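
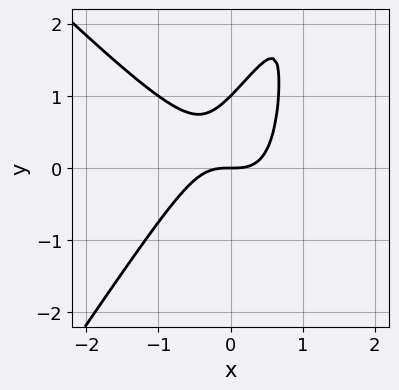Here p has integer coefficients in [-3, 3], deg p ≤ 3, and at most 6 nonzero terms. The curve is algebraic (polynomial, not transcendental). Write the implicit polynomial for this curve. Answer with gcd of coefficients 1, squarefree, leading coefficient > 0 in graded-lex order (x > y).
3*x^3 + x^2*y - 2*x*y^2 + 2*y^2 - 2*y

deg p = 3. No degree-2 curve has this shape.
Reading off the gridlines: among the integer gridlines, it crosses the y-axis at y ∈ {0, 1}; it crosses the x-axis at the gridline x = 0.
These observations pin down the coefficients.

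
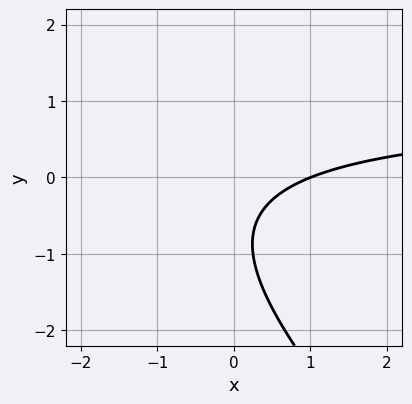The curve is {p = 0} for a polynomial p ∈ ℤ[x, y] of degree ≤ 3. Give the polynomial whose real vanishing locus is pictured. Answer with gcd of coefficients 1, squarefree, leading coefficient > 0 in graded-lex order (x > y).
(a) deg p = 2. No degree-1 curve has this shape.
(b) Against the integer gridlines: it meets the x-axis at x = 1 (among the integer gridlines); it misses every integer gridline on the y-axis.
(c) These observations pin down the coefficients.

2*x*y + 2*y^2 - 2*x + 3*y + 2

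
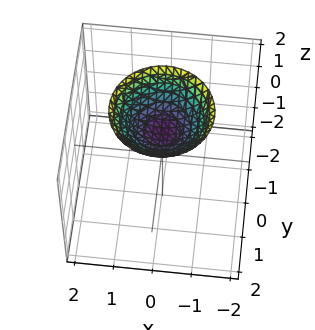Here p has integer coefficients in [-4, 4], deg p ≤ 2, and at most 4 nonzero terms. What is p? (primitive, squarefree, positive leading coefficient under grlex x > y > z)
2*x^2 + 2*y^2 - 3*z + 3

(a) deg p = 2. A generic line meets the surface in up to 2 points.
(b) Symmetries: the surface is invariant under rotation about z: p = q(x² + y², z).
(c) Observable constraints: it misses every integer gridline on the y-axis; it meets the z-axis at z = 1 (among the integer gridlines); no x-intercept at any integer in the box; a circular section at z = 2 has radius between 1 and 2.
(d) Solving for integer coefficients yields p as stated.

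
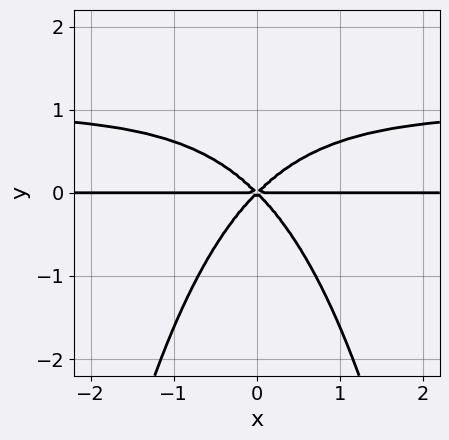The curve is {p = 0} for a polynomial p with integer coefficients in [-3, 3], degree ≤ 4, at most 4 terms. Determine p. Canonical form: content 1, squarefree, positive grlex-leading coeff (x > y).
(a) deg p = 4. No degree-3 curve has this shape.
(b) Symmetries: it's symmetric under x → −x, forcing even powers of x.
(c) Reading off the gridlines: one y-axis crossing is at y = 0; the visible x-axis segment lies entirely on the curve.
(d) Assembling these constraints gives the stated polynomial.

x^2*y^2 - x^2*y + y^3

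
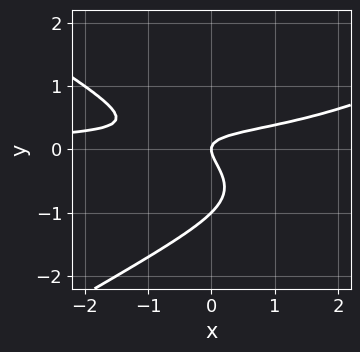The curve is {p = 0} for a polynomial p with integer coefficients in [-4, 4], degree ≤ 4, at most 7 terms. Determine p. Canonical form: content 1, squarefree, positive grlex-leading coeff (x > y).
x^2*y - 3*y^3 - 2*x*y - 3*y^2 + x

1. Degree: a generic line meets the curve in up to 3 points, so deg p = 3.
2. Against the integer gridlines: it meets the x-axis at x = 0 (among the integer gridlines); among the integer gridlines, it crosses the y-axis at y ∈ {-1, 0}.
3. Fitting integer coefficients to these (and the overall shape) gives p.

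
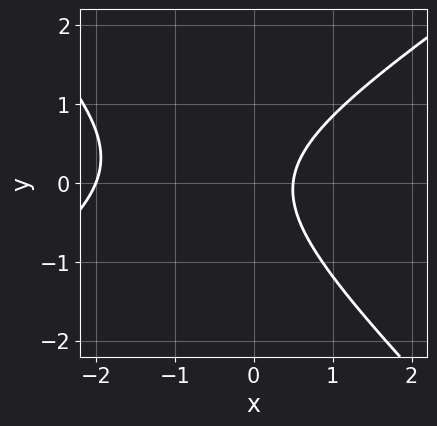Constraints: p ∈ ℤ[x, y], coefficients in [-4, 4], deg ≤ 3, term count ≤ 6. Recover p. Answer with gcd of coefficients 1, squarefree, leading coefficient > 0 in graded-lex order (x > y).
2*x^2 - x*y - 3*y^2 + 3*x - 2

First, degree: the shape is more complex than any degree-1 curve, so deg p = 2.
Then, observable constraints: it meets the x-axis at x = -2 (among the integer gridlines); the curve avoids every integer y-axis point in the box.
Finally, these observations pin down the coefficients.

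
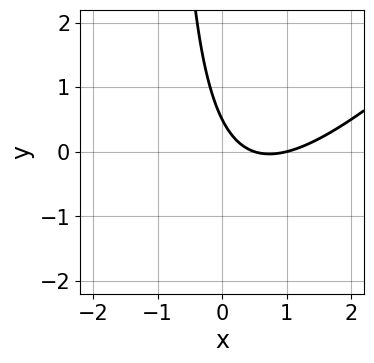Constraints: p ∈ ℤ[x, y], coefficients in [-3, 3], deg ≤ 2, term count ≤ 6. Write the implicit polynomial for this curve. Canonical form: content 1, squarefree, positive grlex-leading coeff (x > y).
2*x^2 - 2*x*y - 3*x - 2*y + 1

First, deg p = 2.
Next, reading off the gridlines: one x-axis crossing is at x = 1.
Finally, the integer polynomial consistent with all of this is the stated p.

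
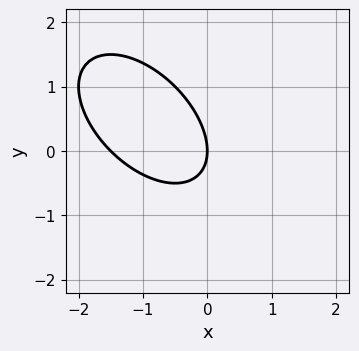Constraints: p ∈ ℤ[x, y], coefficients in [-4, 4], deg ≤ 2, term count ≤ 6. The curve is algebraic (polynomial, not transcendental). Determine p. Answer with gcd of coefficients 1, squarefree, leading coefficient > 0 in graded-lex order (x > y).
deg p = 2. A generic line meets the curve in up to 2 points.
Observable constraints: one y-axis crossing is at y = 0; one x-axis crossing is at x = 0.
Fitting integer coefficients to these (and the overall shape) gives p.

2*x^2 + 2*x*y + 2*y^2 + 3*x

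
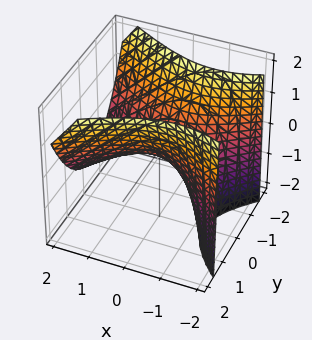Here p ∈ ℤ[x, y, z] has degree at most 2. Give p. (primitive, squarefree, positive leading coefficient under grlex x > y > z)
First, degree: a generic line meets the surface in up to 2 points, so deg p = 2.
Then, observable constraints: it meets the z-axis at z = 0 (among the integer gridlines); it crosses the x-axis at the gridline x = 0; one y-axis crossing is at y = 0.
Finally, matching integer coefficients to the picture gives p.

x^2 + x*z - 2*y^2 + 2*z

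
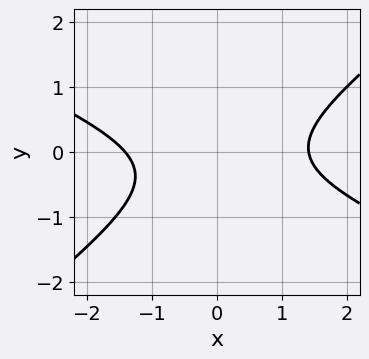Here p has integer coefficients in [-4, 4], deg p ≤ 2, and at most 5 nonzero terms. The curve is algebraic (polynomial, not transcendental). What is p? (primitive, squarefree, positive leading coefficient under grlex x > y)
x^2 + x*y - 3*y^2 - y - 2

(a) The degree is 2 — the shape is more complex than any degree-1 curve.
(b) Against the integer gridlines: the curve avoids every integer y-axis point in the box.
(c) The integer polynomial consistent with all of this is the stated p.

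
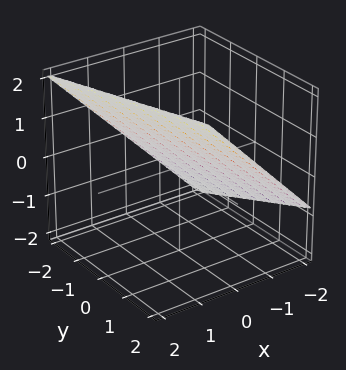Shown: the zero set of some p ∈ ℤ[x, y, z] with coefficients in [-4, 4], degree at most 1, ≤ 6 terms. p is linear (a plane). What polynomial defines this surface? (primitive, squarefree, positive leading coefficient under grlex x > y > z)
3*x + y - 3*z + 2

First, the degree is 1 — every cross-section is a straight line — this is a plane.
Then, observable constraints: it crosses the y-axis at the gridline y = -2.
Finally, matching integer coefficients to the picture gives p.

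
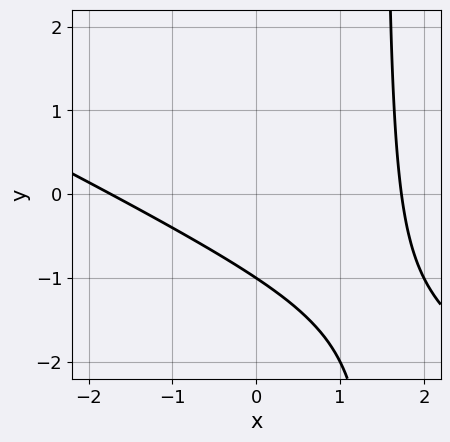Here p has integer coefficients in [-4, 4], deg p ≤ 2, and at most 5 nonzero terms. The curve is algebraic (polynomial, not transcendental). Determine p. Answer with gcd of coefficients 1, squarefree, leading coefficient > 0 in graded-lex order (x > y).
x^2 + 2*x*y - 3*y - 3

1. Degree: a generic line meets the curve in up to 2 points, so deg p = 2.
2. Checking where it meets the axes: it crosses the y-axis at the gridline y = -1.
3. Putting this together gives p.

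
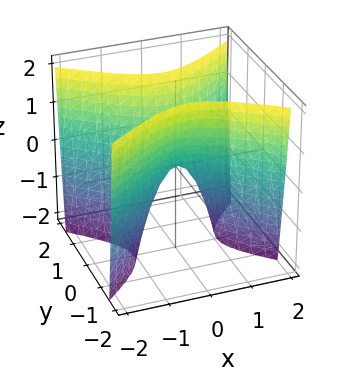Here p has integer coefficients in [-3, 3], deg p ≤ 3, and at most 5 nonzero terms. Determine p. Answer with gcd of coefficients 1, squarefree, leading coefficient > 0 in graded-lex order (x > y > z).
2*x^2 - 3*y^2 + z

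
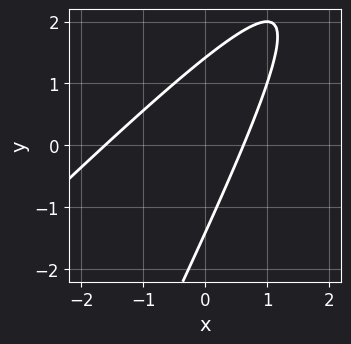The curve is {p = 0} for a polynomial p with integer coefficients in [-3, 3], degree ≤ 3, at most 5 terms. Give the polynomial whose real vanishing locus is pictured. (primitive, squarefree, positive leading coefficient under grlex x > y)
2*x^2 - 3*x*y + y^2 + 2*x - 2

1. Degree: no degree-1 curve has this shape, so deg p = 2.
2. Putting this together gives p.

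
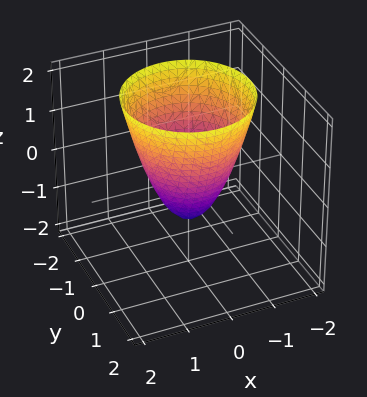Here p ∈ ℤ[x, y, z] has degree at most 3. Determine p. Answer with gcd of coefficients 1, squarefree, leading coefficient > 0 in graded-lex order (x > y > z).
3*x^2 + 3*y^2 - 2*z - 2

(a) deg p = 2. The shape is more complex than any degree-1 surface.
(b) Symmetries: rotational symmetry about the z-axis ⇒ p depends on x, y only through x² + y².
(c) From the visible intercepts: a circular section at z = 2 has radius between 1 and 2; one z-axis crossing is at z = -1.
(d) Together with the visible shape, these determine p as stated.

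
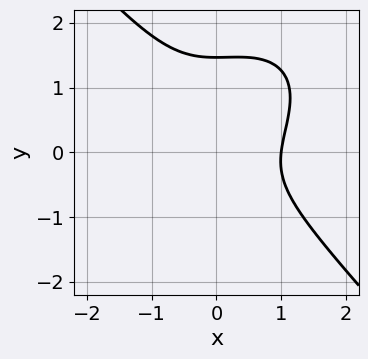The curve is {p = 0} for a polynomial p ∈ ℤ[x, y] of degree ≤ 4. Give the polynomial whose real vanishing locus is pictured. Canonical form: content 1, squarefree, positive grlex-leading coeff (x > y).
3*x^3 - x^2*y + 3*y^3 - 3*y^2 - 3

1. Degree: the shape is more complex than any degree-2 curve, so deg p = 3.
2. From the visible intercepts: it meets the x-axis at x = 1 (among the integer gridlines).
3. Assembling these constraints gives the stated polynomial.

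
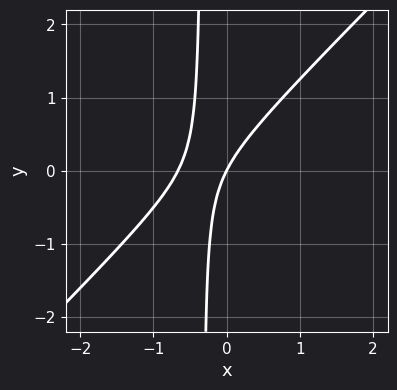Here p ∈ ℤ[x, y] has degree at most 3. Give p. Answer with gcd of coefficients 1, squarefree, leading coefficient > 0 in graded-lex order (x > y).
3*x^2 - 3*x*y + 2*x - y

deg p = 2. A generic line meets the curve in up to 2 points.
Observable constraints: it meets the x-axis at x = 0 (among the integer gridlines); it meets the y-axis at y = 0 (among the integer gridlines).
Solving for integer coefficients yields p as stated.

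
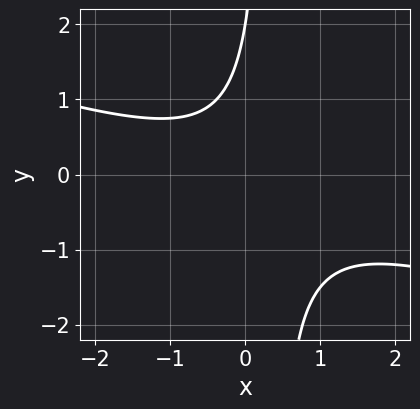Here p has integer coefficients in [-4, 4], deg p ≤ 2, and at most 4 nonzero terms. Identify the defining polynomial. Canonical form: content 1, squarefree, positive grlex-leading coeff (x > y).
1. Degree: a generic line meets the curve in up to 2 points, so deg p = 2.
2. Checking where it meets the axes: it crosses the y-axis at the gridline y = 2; the curve avoids every integer x-axis point in the box.
3. These observations pin down the coefficients.

x^2 + 3*x*y - y + 2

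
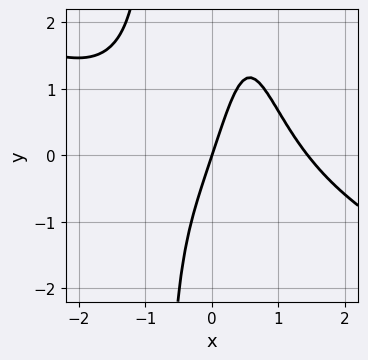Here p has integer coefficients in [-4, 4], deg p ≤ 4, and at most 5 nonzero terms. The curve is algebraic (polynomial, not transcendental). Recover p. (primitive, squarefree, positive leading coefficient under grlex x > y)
x^4 + 2*x^3*y - 3*x + y

1. The degree is 4 — a generic line meets the curve in up to 4 points.
2. From the visible intercepts: it crosses the y-axis at the gridline y = 0; one x-axis crossing is at x = 0.
3. Fitting integer coefficients to these (and the overall shape) gives p.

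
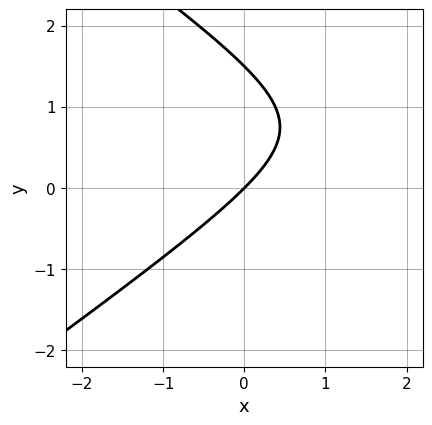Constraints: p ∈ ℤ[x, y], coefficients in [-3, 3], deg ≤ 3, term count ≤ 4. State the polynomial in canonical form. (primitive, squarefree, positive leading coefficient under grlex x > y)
x^2 - 2*y^2 - 3*x + 3*y

1. Degree: no degree-1 curve has this shape, so deg p = 2.
2. From the visible intercepts: it crosses the y-axis at the gridline y = 0; one x-axis crossing is at x = 0.
3. Fitting integer coefficients to these (and the overall shape) gives p.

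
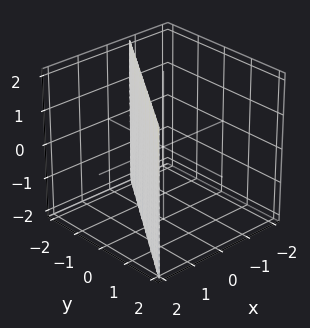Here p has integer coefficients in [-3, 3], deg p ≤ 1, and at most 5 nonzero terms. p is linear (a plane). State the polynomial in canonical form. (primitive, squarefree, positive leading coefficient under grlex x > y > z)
3*x - 2*y - 2

1. deg p = 1.
2. Against the integer gridlines: it misses every integer gridline on the z-axis; it meets the y-axis at y = -1 (among the integer gridlines).
3. Matching integer coefficients to the picture gives p.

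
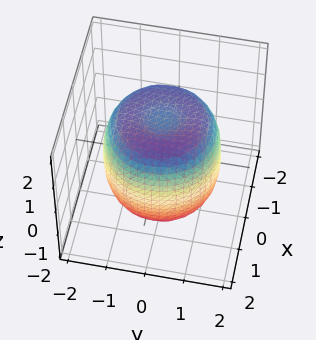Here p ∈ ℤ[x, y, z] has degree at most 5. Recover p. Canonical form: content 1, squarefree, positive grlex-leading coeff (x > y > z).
2*x^4 + 4*x^2*y^2 + 2*y^4 - 3*x^2 - 3*y^2 + 2*z^2 - 3

The degree is 4 — the shape is more complex than any degree-3 surface.
Symmetry: the z-axis is an axis of rotation, so x and y enter only as x² + y².
Observable constraints: a circular section at z = 1 has radius between 1 and 2.
The integer polynomial consistent with all of this is the stated p.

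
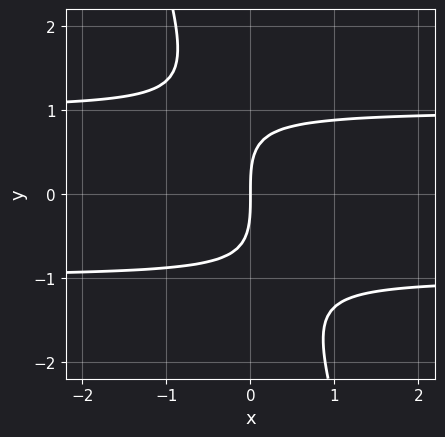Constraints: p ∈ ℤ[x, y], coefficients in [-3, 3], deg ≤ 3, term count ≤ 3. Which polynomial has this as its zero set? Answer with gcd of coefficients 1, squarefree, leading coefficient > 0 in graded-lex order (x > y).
3*x*y^2 + y^3 - 3*x

(a) The degree is 3 — no degree-2 curve has this shape.
(b) From the axis intercepts and sections: one x-axis crossing is at x = 0; it meets the y-axis at y = 0 (among the integer gridlines).
(c) Assembling these constraints gives the stated polynomial.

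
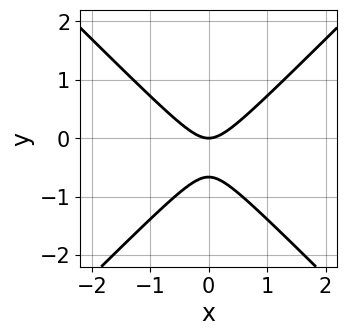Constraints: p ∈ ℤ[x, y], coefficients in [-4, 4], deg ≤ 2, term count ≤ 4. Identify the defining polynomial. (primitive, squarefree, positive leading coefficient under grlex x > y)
3*x^2 - 3*y^2 - 2*y

First, degree: a generic line meets the curve in up to 2 points, so deg p = 2.
Then, symmetries: it's symmetric under x → −x, forcing even powers of x.
Next, from the visible intercepts: it meets the x-axis at x = 0 (among the integer gridlines); one y-axis crossing is at y = 0.
Finally, assembling these constraints gives the stated polynomial.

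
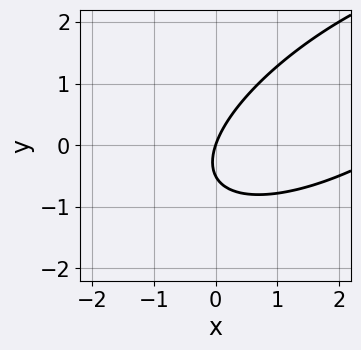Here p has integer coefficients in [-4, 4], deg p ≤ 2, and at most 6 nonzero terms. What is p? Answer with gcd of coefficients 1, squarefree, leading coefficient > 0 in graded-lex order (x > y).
x^2 - 2*x*y + 2*y^2 - 3*x + y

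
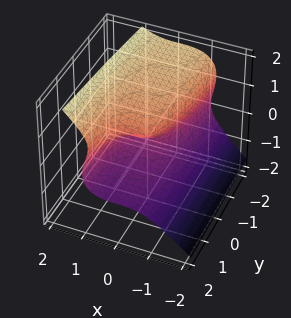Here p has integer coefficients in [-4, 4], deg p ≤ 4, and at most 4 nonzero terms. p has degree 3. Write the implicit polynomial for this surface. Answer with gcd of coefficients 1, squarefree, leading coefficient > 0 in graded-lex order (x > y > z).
2*x^3 - 2*z^3 + 3*z^2 - y

First, degree: no degree-2 surface has this shape, so deg p = 3.
Next, from the axis intercepts and sections: it meets the x-axis at x = 0 (among the integer gridlines); it crosses the z-axis at the gridline z = 0; one y-axis crossing is at y = 0.
Finally, assembling these constraints gives the stated polynomial.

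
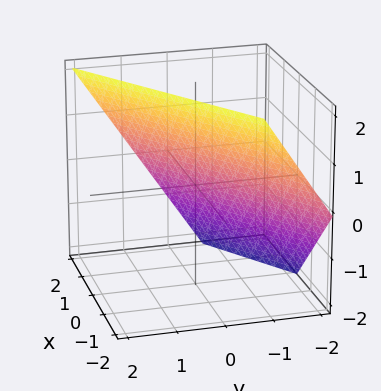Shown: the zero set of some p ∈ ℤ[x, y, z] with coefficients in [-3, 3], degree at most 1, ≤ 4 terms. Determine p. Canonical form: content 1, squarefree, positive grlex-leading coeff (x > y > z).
2*x - 3*y + 2*z - 2

First, degree: the surface is flat (a plane), so deg p = 1.
Next, from the axis intercepts and sections: it meets the x-axis at x = 1 (among the integer gridlines); it meets the z-axis at z = 1 (among the integer gridlines).
Finally, fitting integer coefficients to these (and the overall shape) gives p.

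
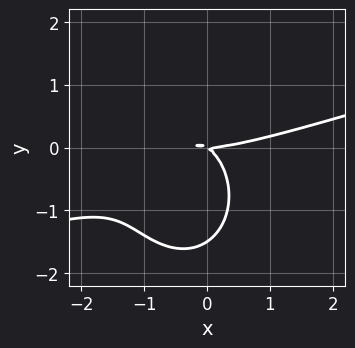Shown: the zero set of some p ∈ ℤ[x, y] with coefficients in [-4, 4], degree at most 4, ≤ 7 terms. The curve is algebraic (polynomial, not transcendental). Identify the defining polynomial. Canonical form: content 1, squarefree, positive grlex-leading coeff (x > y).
x^3 - 3*x^2*y - 2*y^3 - 2*x*y - 3*y^2

First, the degree is 3 — a generic line meets the curve in up to 3 points.
Next, reading off the gridlines: it crosses the y-axis at the gridline y = 0; it meets the x-axis at x = 0 (among the integer gridlines).
Finally, matching integer coefficients to the picture gives p.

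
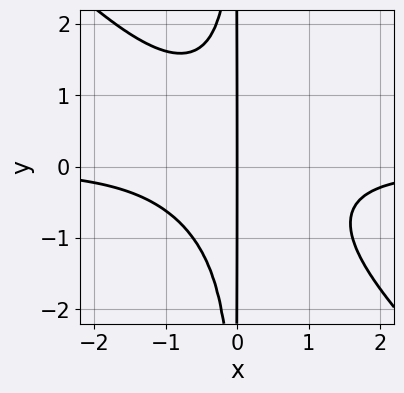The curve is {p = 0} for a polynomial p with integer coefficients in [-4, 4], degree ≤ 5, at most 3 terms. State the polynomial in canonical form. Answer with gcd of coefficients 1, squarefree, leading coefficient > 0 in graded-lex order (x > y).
1. Degree: a generic line meets the curve in up to 4 points, so deg p = 4.
2. From the axis intercepts and sections: the visible y-axis segment lies entirely on the curve; it crosses the x-axis at the gridline x = 0.
3. Putting this together gives p.

x^3*y + x^2*y^2 + x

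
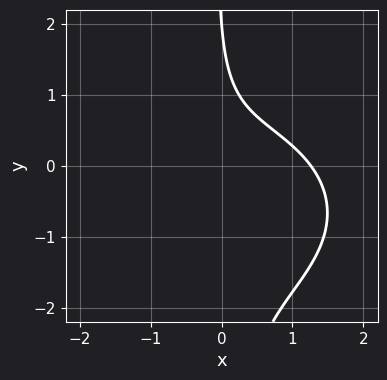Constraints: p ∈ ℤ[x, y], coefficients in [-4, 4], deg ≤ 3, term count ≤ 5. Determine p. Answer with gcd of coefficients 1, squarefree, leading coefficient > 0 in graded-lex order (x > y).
x^3 + 2*x*y^2 + 2*x*y + y - 2

1. Degree: the shape is more complex than any degree-2 curve, so deg p = 3.
2. Reading off the gridlines: one y-axis crossing is at y = 2.
3. These observations pin down the coefficients.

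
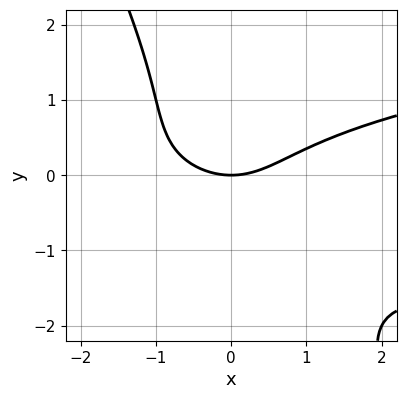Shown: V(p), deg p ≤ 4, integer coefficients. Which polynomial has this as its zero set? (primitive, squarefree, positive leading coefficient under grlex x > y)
2*x*y^2 + y^3 - x^2 + 2*y

1. The degree is 3 — a generic line meets the curve in up to 3 points.
2. Against the integer gridlines: it meets the x-axis at x = 0 (among the integer gridlines); it meets the y-axis at y = 0 (among the integer gridlines).
3. Solving for integer coefficients yields p as stated.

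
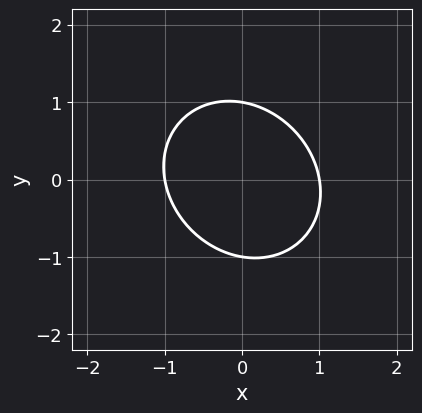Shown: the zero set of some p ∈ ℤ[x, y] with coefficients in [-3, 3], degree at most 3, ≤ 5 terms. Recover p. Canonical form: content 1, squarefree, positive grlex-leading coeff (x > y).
Degree: the shape is more complex than any degree-1 curve, so deg p = 2.
Checking where it meets the axes: among the integer gridlines, it crosses the x-axis at x ∈ {-1, 1}; among the integer gridlines, it crosses the y-axis at y ∈ {-1, 1}.
Matching integer coefficients to the picture gives p.

3*x^2 + x*y + 3*y^2 - 3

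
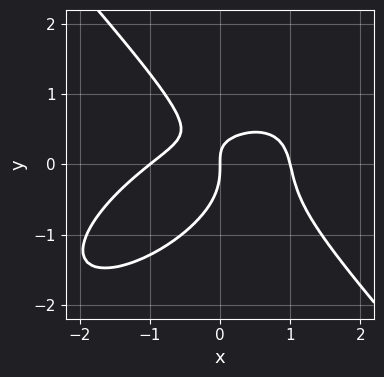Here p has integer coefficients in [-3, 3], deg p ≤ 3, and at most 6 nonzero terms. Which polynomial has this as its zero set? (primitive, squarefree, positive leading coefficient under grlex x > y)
First, the degree is 3 — no degree-2 curve has this shape.
Then, from the axis intercepts and sections: one y-axis crossing is at y = 0; among the integer gridlines, it crosses the x-axis at x ∈ {-1, 0, 1}.
Finally, fitting integer coefficients to these (and the overall shape) gives p.

2*x^3 - 2*x^2*y + 3*y^3 + 3*x*y - 2*x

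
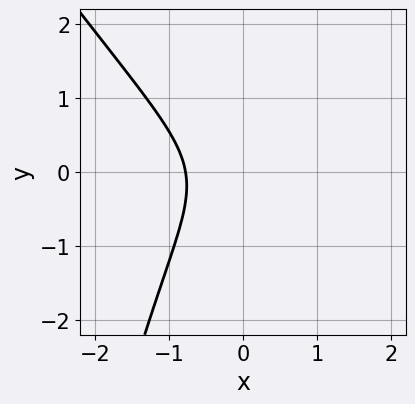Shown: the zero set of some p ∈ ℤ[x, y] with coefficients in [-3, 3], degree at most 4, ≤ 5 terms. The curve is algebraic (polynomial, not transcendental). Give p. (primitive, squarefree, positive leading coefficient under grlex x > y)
3*x^3 + 2*x^2*y - x^2 + 3*y^2 + 2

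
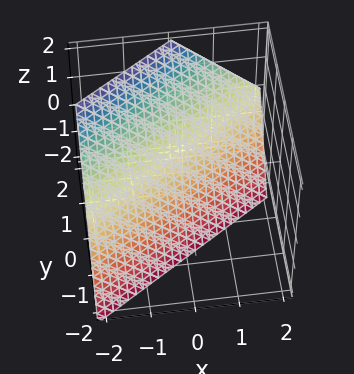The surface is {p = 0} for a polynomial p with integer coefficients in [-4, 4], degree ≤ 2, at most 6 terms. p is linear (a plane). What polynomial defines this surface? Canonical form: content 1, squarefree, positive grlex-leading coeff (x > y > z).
First, deg p = 1.
Then, from the visible intercepts: it crosses the x-axis at the gridline x = -1; it crosses the z-axis at the gridline z = -1.
Finally, putting this together gives p.

2*x - 3*y + 2*z + 2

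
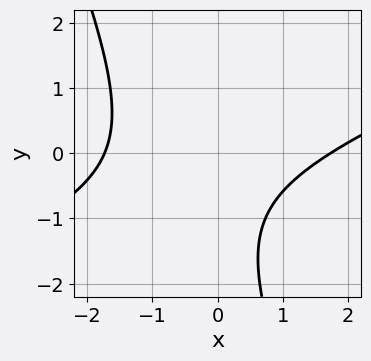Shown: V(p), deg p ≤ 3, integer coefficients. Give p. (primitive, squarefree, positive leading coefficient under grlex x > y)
x^2 - 2*x*y - y^2 - 2*y - 3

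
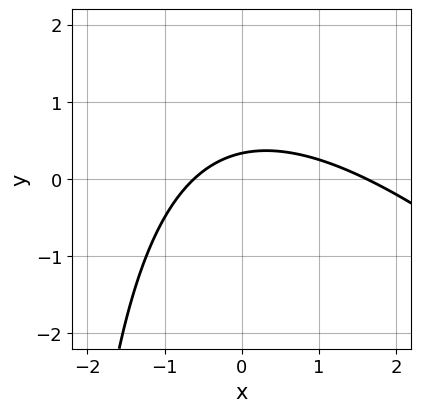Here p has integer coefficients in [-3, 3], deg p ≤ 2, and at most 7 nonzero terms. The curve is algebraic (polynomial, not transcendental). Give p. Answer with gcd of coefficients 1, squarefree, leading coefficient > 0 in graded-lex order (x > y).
First, degree: a generic line meets the curve in up to 2 points, so deg p = 2.
Finally, the integer polynomial consistent with all of this is the stated p.

x^2 + x*y - x + 3*y - 1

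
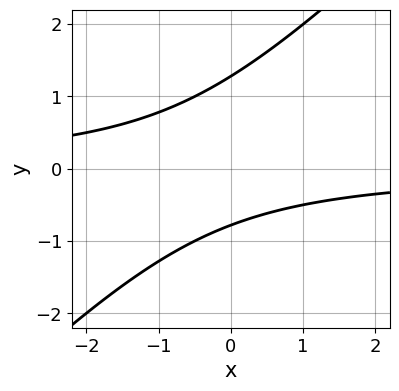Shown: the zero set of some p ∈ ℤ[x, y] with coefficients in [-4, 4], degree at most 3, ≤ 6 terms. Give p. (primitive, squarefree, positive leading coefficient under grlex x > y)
1. deg p = 2.
2. Observable constraints: the curve avoids every integer x-axis point in the box.
3. Matching integer coefficients to the picture gives p.

2*x*y - 2*y^2 + y + 2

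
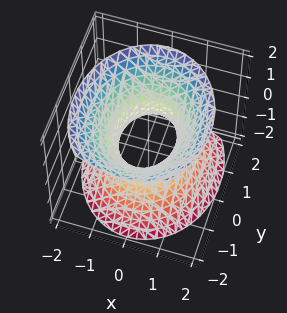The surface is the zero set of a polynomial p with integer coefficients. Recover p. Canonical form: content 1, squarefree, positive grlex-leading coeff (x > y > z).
First, degree: the shape is more complex than any degree-1 surface, so deg p = 2.
Then, against the integer gridlines: it misses every integer gridline on the z-axis; among the integer gridlines, it crosses the y-axis at y ∈ {-1, 1}.
Finally, assembling these constraints gives the stated polynomial.

3*x^2 + 2*y^2 + y*z - 2*z^2 - 2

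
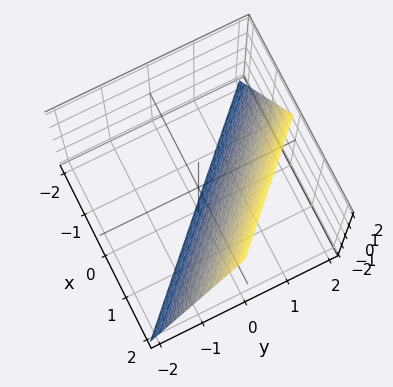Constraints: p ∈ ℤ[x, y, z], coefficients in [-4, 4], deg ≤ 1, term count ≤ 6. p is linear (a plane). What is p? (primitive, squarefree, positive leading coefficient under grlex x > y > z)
2*x + 2*y - z - 2

(a) The degree is 1 — every cross-section is a straight line — this is a plane.
(b) Against the integer gridlines: it crosses the y-axis at the gridline y = 1; one z-axis crossing is at z = -2.
(c) Putting this together gives p. Check: (1, 0, 0) on the x-axis lies on the surface, and p(1, 0, 0) = 0. ✓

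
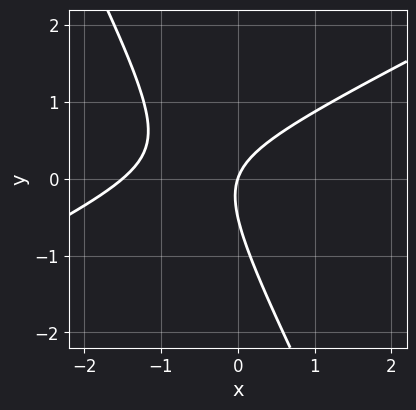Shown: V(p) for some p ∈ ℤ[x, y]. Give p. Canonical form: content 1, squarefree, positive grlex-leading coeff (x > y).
deg p = 2. The shape is more complex than any degree-1 curve.
Observable constraints: it crosses the y-axis at the gridline y = 0; it meets the x-axis at x = 0 (among the integer gridlines).
The integer polynomial consistent with all of this is the stated p.

2*x^2 - 3*x*y - 2*y^2 + 3*x - y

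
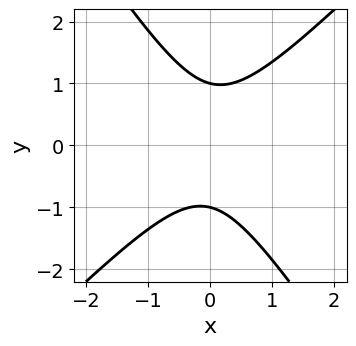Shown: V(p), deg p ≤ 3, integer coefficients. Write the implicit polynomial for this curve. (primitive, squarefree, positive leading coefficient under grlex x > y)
3*x^2 - x*y - 2*y^2 + 2

1. deg p = 2. No degree-1 curve has this shape.
2. Checking where it meets the axes: no x-intercept at any integer in the box; among the integer gridlines, it crosses the y-axis at y ∈ {-1, 1}.
3. Together with the visible shape, these determine p as stated.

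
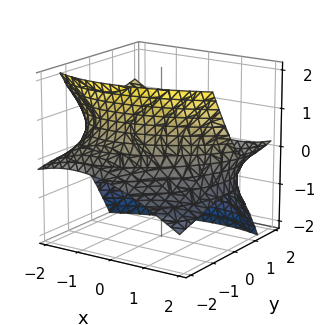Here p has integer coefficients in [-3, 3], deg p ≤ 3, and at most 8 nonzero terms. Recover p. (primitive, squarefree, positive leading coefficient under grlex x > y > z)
x^2 - x*y + y^2 - 3*y*z - 2*z^2 - 3

(a) The degree is 2 — the shape is more complex than any degree-1 surface.
(b) Checking where it meets the axes: the surface avoids every integer z-axis point in the box.
(c) Together with the visible shape, these determine p as stated.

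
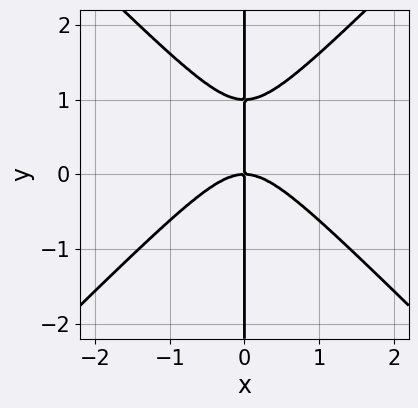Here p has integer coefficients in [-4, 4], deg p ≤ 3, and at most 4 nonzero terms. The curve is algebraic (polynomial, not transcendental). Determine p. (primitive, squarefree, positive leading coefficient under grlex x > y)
1. Degree: a generic line meets the curve in up to 3 points, so deg p = 3.
2. From the visible intercepts: every point of the y-axis in the box is on the curve; it meets the x-axis at x = 0 (among the integer gridlines).
3. The integer polynomial consistent with all of this is the stated p.

x^3 - x*y^2 + x*y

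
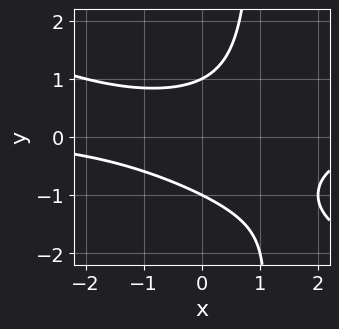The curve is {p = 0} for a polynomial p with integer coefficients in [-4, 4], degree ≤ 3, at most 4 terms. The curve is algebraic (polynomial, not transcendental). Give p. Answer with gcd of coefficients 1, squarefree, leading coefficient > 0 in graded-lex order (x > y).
(a) deg p = 3. No degree-2 curve has this shape.
(b) From the visible intercepts: the y-axis gridline crossings are at y ∈ {-1, 1}; the curve avoids every integer x-axis point in the box.
(c) The integer polynomial consistent with all of this is the stated p.

x^2*y + 2*x*y^2 - 2*y^2 + 2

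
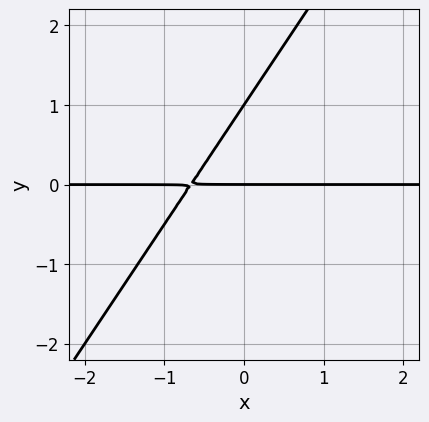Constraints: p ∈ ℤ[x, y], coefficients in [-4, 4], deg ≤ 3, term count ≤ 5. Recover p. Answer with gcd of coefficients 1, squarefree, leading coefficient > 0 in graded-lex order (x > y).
(a) Degree: no degree-1 curve has this shape, so deg p = 2.
(b) Against the integer gridlines: the visible x-axis segment lies entirely on the curve; the y-axis gridline crossings are at y ∈ {0, 1}.
(c) Putting this together gives p.

3*x*y - 2*y^2 + 2*y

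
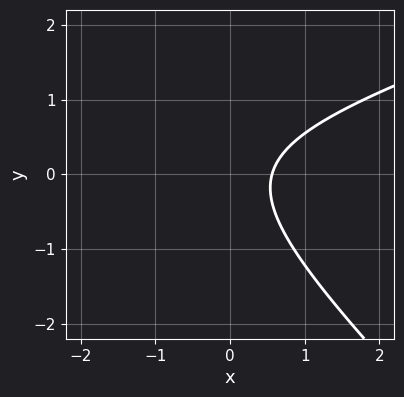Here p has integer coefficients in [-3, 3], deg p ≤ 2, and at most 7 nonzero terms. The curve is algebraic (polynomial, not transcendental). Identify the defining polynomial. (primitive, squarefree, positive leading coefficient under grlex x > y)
The degree is 2 — a generic line meets the curve in up to 2 points.
Against the integer gridlines: no y-intercept at any integer in the box.
Solving for integer coefficients yields p as stated.

x^2 - 2*x*y - 3*y^2 + 3*x - 2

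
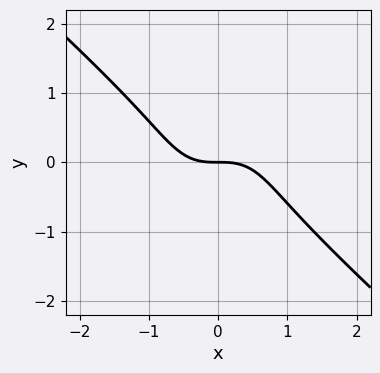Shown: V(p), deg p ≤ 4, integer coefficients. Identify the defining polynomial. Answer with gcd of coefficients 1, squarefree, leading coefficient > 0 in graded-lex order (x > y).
1. The degree is 3 — a generic line meets the curve in up to 3 points.
2. From the axis intercepts and sections: one x-axis crossing is at x = 0; one y-axis crossing is at y = 0.
3. Fitting integer coefficients to these (and the overall shape) gives p.

3*x^3 + x^2*y + 3*y^3 + 3*y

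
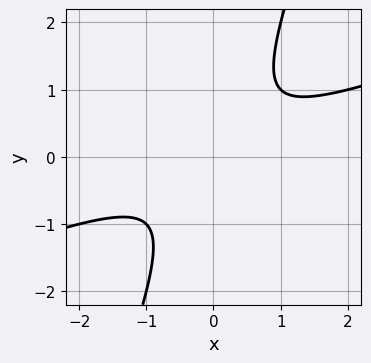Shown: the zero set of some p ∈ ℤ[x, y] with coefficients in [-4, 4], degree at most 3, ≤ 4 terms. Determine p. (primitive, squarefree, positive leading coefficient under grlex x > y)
deg p = 2. The shape is more complex than any degree-1 curve.
From the visible intercepts: it misses every integer gridline on the y-axis; the curve avoids every integer x-axis point in the box.
Matching integer coefficients to the picture gives p.

x^2 - 3*x*y + y^2 + 1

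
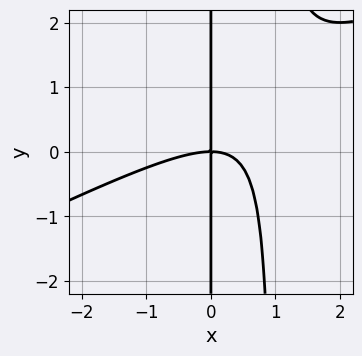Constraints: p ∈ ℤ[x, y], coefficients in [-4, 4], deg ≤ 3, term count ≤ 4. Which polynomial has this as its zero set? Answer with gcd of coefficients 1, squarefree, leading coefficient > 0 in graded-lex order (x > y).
First, deg p = 3.
Then, from the axis intercepts and sections: one x-axis crossing is at x = 0; the visible y-axis segment lies entirely on the curve.
Finally, these observations pin down the coefficients.

x^3 - 2*x^2*y + 2*x*y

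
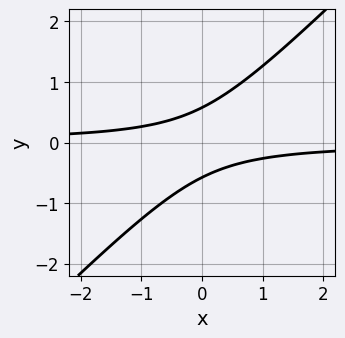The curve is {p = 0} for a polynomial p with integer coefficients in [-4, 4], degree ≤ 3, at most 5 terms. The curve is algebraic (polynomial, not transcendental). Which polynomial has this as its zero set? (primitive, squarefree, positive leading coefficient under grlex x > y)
The degree is 2 — no degree-1 curve has this shape.
From the axis intercepts and sections: the curve avoids every integer x-axis point in the box.
These observations pin down the coefficients.

3*x*y - 3*y^2 + 1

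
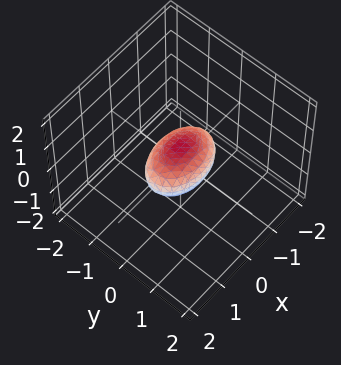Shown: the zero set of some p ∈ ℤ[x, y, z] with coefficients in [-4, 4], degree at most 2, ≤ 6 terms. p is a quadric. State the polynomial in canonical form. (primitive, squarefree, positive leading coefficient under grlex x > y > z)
x^2 + 2*y^2 + 2*z^2 - 1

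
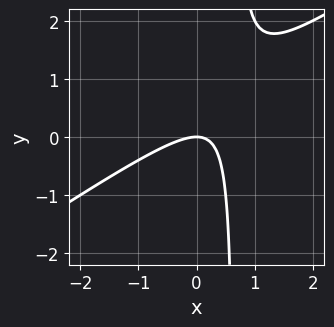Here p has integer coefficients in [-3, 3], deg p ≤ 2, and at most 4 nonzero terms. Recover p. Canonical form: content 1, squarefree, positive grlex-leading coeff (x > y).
2*x^2 - 3*x*y + 2*y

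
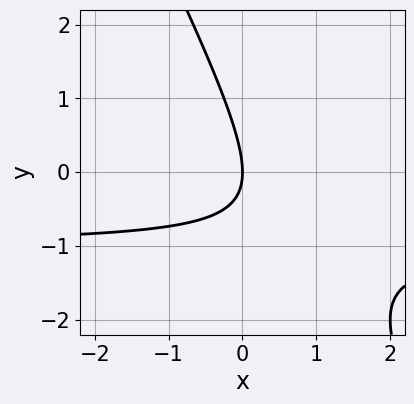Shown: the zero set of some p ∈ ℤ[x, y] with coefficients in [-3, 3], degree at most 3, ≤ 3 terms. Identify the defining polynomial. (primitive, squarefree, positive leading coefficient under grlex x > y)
deg p = 2. No degree-1 curve has this shape.
From the visible intercepts: it meets the y-axis at y = 0 (among the integer gridlines); one x-axis crossing is at x = 0.
Assembling these constraints gives the stated polynomial.

2*x*y + y^2 + 2*x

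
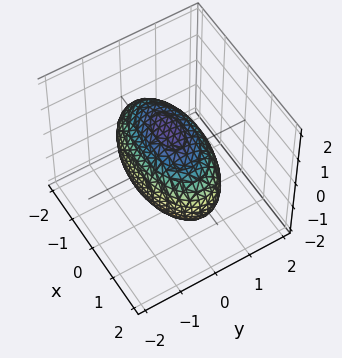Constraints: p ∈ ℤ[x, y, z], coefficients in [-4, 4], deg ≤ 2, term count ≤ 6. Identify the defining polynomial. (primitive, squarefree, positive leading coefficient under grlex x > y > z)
(a) Degree: bounded and convex; a quadric, so deg p = 2.
(b) Symmetries: the z ↦ −z reflection is a symmetry, so z appears only in even powers; the y ↦ −y reflection is a symmetry, so y appears only in even powers; mirror symmetry x ↦ −x ⇒ only even powers of x.
(c) Reading off the gridlines: among the integer gridlines, it crosses the y-axis at y ∈ {-1, 1}.
(d) Matching integer coefficients to the picture gives p.

x^2 + 3*y^2 + 2*z^2 - 3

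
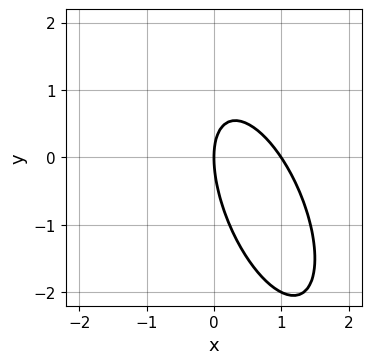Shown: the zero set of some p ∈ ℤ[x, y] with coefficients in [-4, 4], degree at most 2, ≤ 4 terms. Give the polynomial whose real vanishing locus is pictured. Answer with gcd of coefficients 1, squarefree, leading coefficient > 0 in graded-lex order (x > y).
3*x^2 + 2*x*y + y^2 - 3*x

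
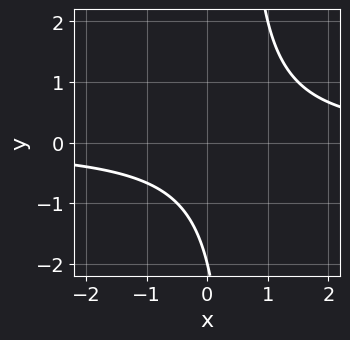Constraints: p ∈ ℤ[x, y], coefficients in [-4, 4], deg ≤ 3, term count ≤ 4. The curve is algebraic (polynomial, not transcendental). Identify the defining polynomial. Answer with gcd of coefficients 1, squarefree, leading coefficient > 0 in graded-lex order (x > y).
2*x*y - y - 2

(a) Degree: no degree-1 curve has this shape, so deg p = 2.
(b) Reading off the gridlines: it meets the y-axis at y = -2 (among the integer gridlines); no x-intercept at any integer in the box.
(c) Fitting integer coefficients to these (and the overall shape) gives p.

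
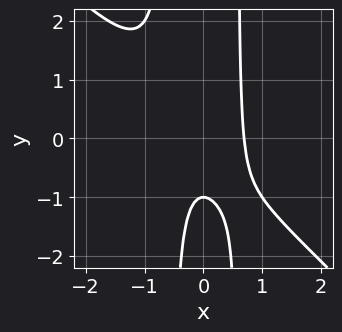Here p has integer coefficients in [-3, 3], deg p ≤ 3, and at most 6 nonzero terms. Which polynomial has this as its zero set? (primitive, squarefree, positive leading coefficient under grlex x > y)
(a) The degree is 3 — the shape is more complex than any degree-2 curve.
(b) From the visible intercepts: it crosses the y-axis at the gridline y = -1.
(c) These observations pin down the coefficients.

3*x^3 + 3*x^2*y - y - 1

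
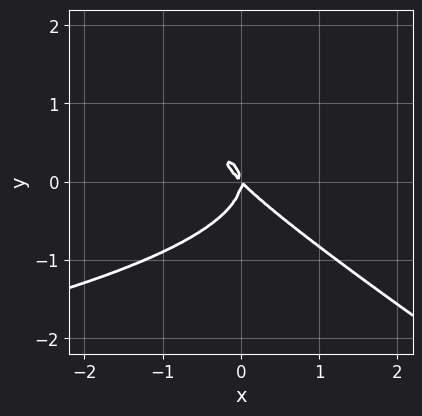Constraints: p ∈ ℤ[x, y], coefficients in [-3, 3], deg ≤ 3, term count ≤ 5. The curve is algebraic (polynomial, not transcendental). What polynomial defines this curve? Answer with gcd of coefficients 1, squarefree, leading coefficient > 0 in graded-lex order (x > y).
2*x*y^2 + 3*y^3 + 2*x^2 + 2*x*y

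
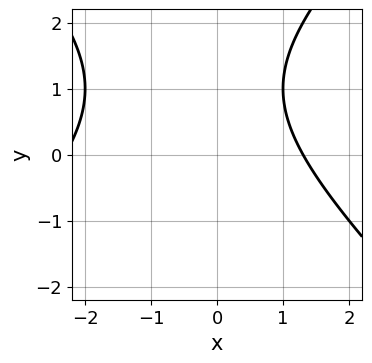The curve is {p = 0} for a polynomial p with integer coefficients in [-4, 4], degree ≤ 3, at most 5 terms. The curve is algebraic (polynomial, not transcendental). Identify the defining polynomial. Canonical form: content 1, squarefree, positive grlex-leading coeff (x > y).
Degree: the shape is more complex than any degree-1 curve, so deg p = 2.
Reading off the gridlines: the curve avoids every integer y-axis point in the box.
The integer polynomial consistent with all of this is the stated p.

x^2 - y^2 + x + 2*y - 3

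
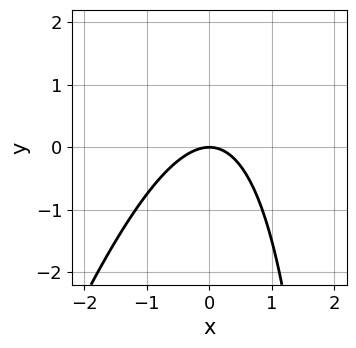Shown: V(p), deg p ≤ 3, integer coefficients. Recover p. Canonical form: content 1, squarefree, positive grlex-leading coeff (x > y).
3*x^2 - x*y + 3*y

1. Degree: a generic line meets the curve in up to 2 points, so deg p = 2.
2. Checking where it meets the axes: one y-axis crossing is at y = 0; it meets the x-axis at x = 0 (among the integer gridlines).
3. Putting this together gives p.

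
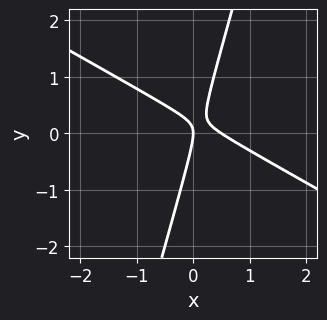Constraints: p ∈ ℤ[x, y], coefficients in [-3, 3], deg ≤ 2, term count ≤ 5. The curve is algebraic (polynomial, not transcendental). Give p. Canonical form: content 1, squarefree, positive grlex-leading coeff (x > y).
2*x^2 + 3*x*y - y^2 - x

(a) deg p = 2.
(b) Against the integer gridlines: one x-axis crossing is at x = 0; one y-axis crossing is at y = 0.
(c) Assembling these constraints gives the stated polynomial.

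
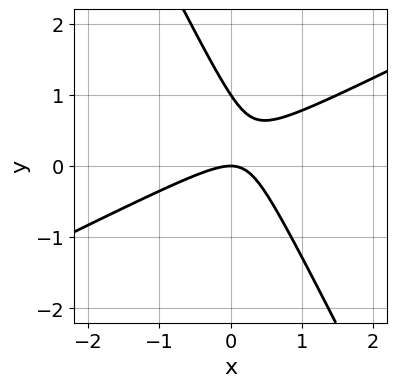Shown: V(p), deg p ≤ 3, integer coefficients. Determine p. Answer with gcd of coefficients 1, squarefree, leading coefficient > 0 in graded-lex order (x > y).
deg p = 2.
Reading off the gridlines: the y-axis gridline crossings are at y ∈ {0, 1}; it crosses the x-axis at the gridline x = 0.
Assembling these constraints gives the stated polynomial.

2*x^2 - 3*x*y - 2*y^2 + 2*y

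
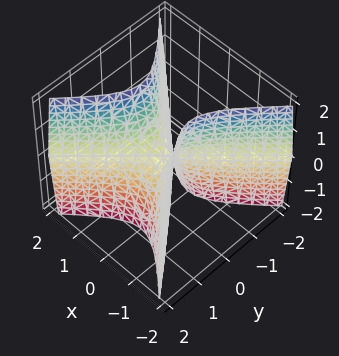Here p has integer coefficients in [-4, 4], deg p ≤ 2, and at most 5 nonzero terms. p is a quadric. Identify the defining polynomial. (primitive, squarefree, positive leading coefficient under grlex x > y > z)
3*x^2 - 3*y^2 - z

First, degree: a hyperbolic paraboloid; a quadric, so deg p = 2.
Next, symmetries: it's symmetric under x → −x, forcing even powers of x; it's symmetric under y → −y, forcing even powers of y.
Then, observable constraints: it crosses the x-axis at the gridline x = 0; it meets the y-axis at y = 0 (among the integer gridlines); one z-axis crossing is at z = 0.
Finally, putting this together gives p.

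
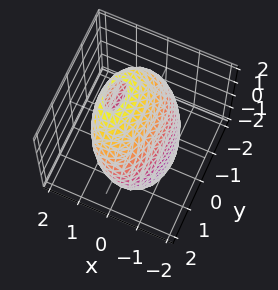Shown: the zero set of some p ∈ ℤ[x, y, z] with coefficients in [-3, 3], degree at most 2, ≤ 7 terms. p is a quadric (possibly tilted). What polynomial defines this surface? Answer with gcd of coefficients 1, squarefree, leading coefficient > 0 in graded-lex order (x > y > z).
(a) Degree: a generic line meets the surface in up to 2 points, so deg p = 2.
(b) Observable constraints: the x-axis gridline crossings are at x ∈ {-1, 1}.
(c) Together with the visible shape, these determine p as stated.

3*x^2 - 2*x*z + y^2 + z^2 - 3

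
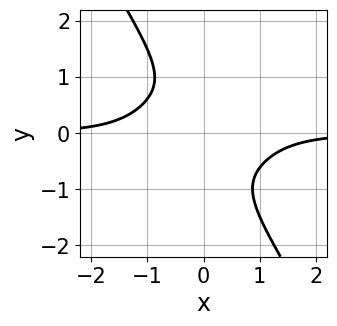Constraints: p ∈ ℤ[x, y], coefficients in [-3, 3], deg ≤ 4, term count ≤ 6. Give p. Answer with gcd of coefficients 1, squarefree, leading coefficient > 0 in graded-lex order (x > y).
First, the degree is 4 — the shape is more complex than any degree-3 curve.
Next, checking where it meets the axes: no y-intercept at any integer in the box; it misses every integer gridline on the x-axis.
Finally, matching integer coefficients to the picture gives p.

3*x^3*y - 3*x^2*y^2 + 2*x*y^3 + 3*y^4 + 3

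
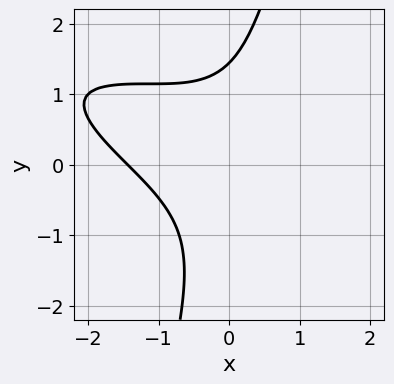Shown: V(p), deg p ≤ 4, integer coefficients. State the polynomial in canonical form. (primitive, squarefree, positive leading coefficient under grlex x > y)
x^3 + 3*x^2*y + 3*x*y^2 - y^3 + 3

(a) Degree: no degree-2 curve has this shape, so deg p = 3.
(b) Matching integer coefficients to the picture gives p.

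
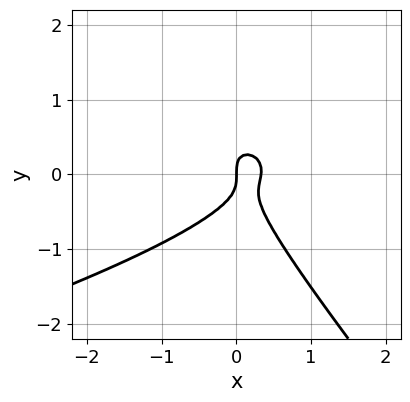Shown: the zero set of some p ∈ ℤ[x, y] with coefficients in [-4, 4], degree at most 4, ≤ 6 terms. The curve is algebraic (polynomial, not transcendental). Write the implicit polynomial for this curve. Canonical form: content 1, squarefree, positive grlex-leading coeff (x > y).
x^2*y - 3*x*y^2 - 3*y^3 - 3*x^2 + x

First, the degree is 3 — the shape is more complex than any degree-2 curve.
Then, reading off the gridlines: it meets the x-axis at x = 0 (among the integer gridlines); it crosses the y-axis at the gridline y = 0.
Finally, matching integer coefficients to the picture gives p.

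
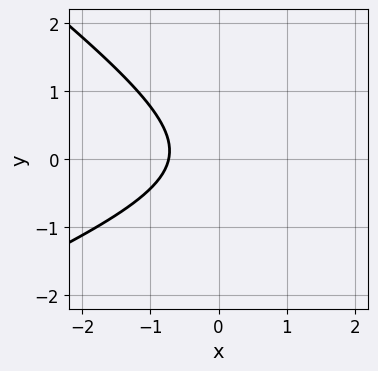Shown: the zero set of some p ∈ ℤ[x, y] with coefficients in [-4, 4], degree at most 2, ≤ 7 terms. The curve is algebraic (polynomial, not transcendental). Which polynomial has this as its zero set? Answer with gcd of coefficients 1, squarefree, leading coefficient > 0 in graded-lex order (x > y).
The degree is 2 — a generic line meets the curve in up to 2 points.
Observable constraints: no y-intercept at any integer in the box.
These observations pin down the coefficients.

x^2 - x*y - 3*y^2 - 2*x - 2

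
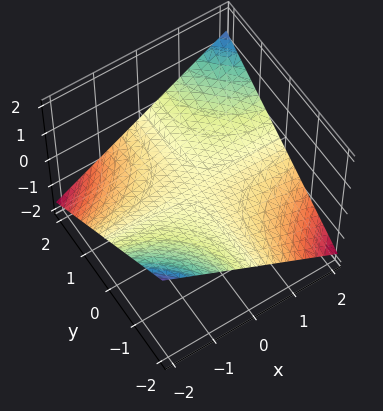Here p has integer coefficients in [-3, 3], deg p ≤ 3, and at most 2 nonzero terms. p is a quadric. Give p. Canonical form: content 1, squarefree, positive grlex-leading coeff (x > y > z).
x*y - 3*z

The degree is 2 — a saddle surface; a quadric.
From the visible intercepts: every point of the x-axis in the box is on the surface; one z-axis crossing is at z = 0; every point of the y-axis in the box is on the surface.
Fitting integer coefficients to these (and the overall shape) gives p.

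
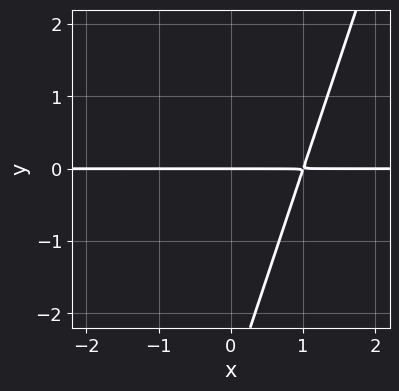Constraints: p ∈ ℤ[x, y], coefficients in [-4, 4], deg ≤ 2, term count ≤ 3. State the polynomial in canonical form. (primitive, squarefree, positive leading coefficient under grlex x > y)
3*x*y - y^2 - 3*y

(a) Degree: a generic line meets the curve in up to 2 points, so deg p = 2.
(b) Reading off the gridlines: the visible x-axis segment lies entirely on the curve; it meets the y-axis at y = 0 (among the integer gridlines).
(c) Putting this together gives p.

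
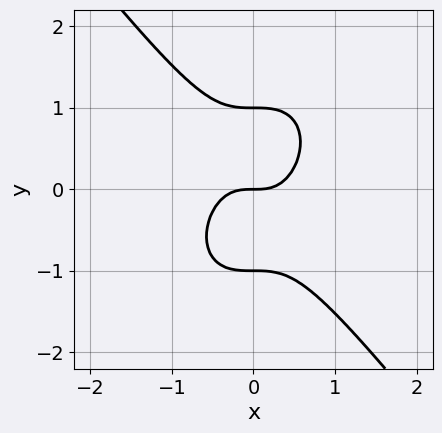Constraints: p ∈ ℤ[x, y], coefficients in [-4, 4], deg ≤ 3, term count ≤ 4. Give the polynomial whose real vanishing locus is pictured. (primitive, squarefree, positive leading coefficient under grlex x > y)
1. The degree is 3 — no degree-2 curve has this shape.
2. Observable constraints: it crosses the x-axis at the gridline x = 0; the y-axis gridline crossings are at y ∈ {-1, 0, 1}.
3. Assembling these constraints gives the stated polynomial.

2*x^3 + y^3 - y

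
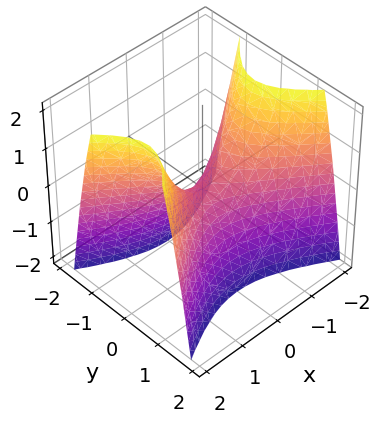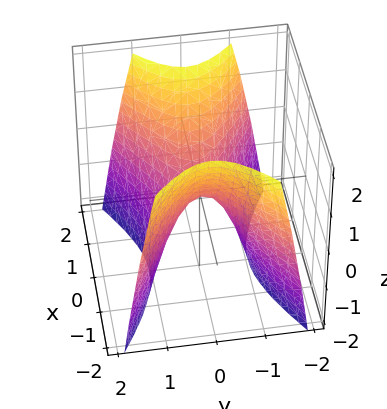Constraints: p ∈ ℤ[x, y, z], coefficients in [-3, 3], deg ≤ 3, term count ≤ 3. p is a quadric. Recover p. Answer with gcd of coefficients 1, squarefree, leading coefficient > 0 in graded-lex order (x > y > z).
1. deg p = 2. A hyperbolic paraboloid; a quadric.
2. Symmetries: it's symmetric under x → −x, forcing even powers of x; mirror symmetry y ↦ −y ⇒ only even powers of y.
3. Observable constraints: it meets the y-axis at y = 0 (among the integer gridlines); it crosses the z-axis at the gridline z = 0; it meets the x-axis at x = 0 (among the integer gridlines).
4. Solving for integer coefficients yields p as stated.

x^2 - 2*y^2 - z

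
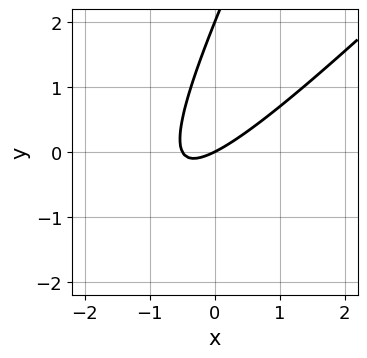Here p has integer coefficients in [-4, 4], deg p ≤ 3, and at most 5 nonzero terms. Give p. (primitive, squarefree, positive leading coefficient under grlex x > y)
2*x^2 - 3*x*y + y^2 + x - 2*y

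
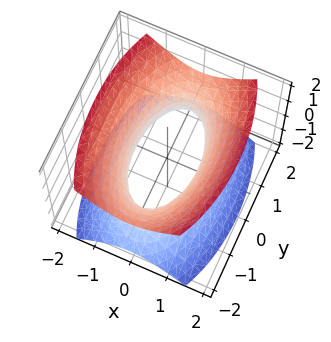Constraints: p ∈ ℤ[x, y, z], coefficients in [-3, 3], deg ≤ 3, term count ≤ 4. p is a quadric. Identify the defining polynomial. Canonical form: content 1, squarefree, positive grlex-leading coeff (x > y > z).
1. deg p = 2. One connected sheet with a waist; a quadric.
2. Symmetries: mirror symmetry y ↦ −y ⇒ only even powers of y; the x ↦ −x reflection is a symmetry, so x appears only in even powers; the z ↦ −z reflection is a symmetry, so z appears only in even powers.
3. From the axis intercepts and sections: it misses every integer gridline on the z-axis.
4. Fitting integer coefficients to these (and the overall shape) gives p.

3*x^2 + y^2 - 2*z^2 - 2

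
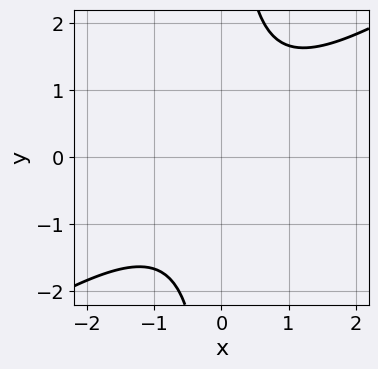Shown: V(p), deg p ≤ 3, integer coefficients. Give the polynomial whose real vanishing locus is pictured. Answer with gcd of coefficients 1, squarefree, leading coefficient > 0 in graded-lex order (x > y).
2*x^2 - 3*x*y + 3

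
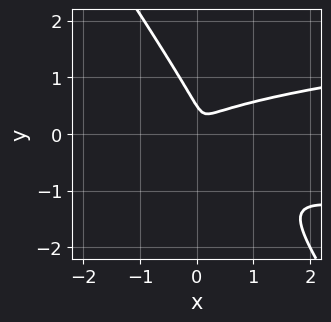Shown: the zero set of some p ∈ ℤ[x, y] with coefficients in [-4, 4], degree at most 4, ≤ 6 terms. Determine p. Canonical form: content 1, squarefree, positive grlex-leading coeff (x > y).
3*x*y^2 + 2*y^3 - x^2 - y^2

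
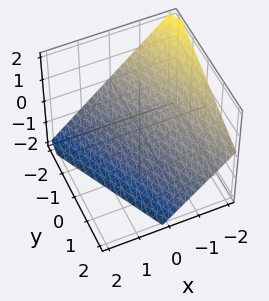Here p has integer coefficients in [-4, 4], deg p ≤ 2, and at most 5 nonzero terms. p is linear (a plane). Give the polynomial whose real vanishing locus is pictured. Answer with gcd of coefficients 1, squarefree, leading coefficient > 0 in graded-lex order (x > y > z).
2*x + y + 2*z + 2

deg p = 1. The surface is flat (a plane).
Against the integer gridlines: it crosses the x-axis at the gridline x = -1; one y-axis crossing is at y = -2; one z-axis crossing is at z = -1.
These observations pin down the coefficients.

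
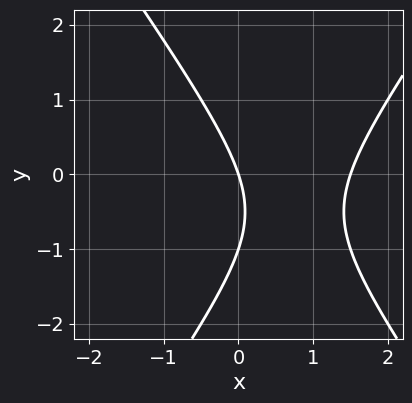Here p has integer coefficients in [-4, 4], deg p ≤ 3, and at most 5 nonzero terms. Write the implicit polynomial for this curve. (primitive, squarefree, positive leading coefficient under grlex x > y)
1. The degree is 2 — a generic line meets the curve in up to 2 points.
2. Observable constraints: the y-axis gridline crossings are at y ∈ {-1, 0}; one x-axis crossing is at x = 0.
3. Together with the visible shape, these determine p as stated.

2*x^2 - y^2 - 3*x - y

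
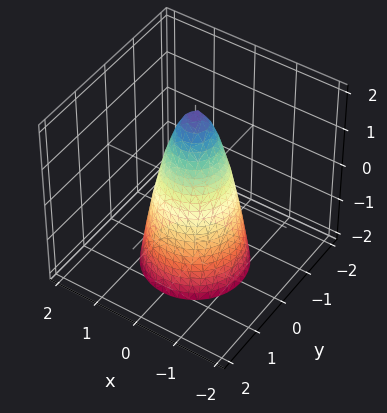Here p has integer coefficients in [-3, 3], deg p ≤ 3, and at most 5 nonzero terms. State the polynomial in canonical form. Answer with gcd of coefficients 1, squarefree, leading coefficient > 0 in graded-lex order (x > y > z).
3*x^2 + 3*y^2 + z - 2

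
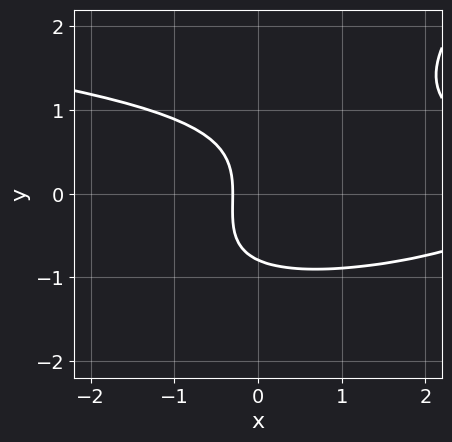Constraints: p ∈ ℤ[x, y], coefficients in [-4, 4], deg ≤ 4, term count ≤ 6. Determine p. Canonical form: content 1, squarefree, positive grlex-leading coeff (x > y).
2*x*y^2 - 2*y^3 + x^2 - 3*x - 1

First, deg p = 3.
Finally, matching integer coefficients to the picture gives p.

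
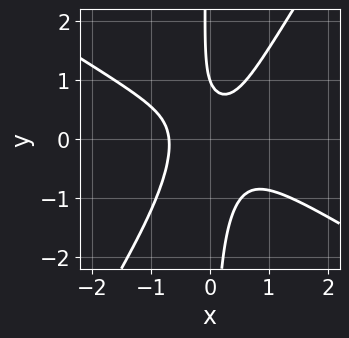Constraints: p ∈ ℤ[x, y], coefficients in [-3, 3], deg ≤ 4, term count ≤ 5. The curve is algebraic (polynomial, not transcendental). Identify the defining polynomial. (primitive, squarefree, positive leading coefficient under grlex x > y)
(a) deg p = 3.
(b) From the axis intercepts and sections: it meets the y-axis at y = 1 (among the integer gridlines).
(c) Solving for integer coefficients yields p as stated.

3*x^3 + 3*x^2*y - 3*x*y^2 - y + 1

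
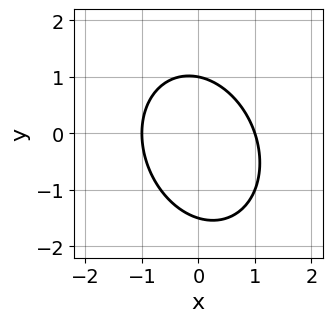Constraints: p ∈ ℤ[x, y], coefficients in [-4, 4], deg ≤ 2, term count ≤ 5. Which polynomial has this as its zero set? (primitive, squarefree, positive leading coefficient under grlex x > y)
3*x^2 + x*y + 2*y^2 + y - 3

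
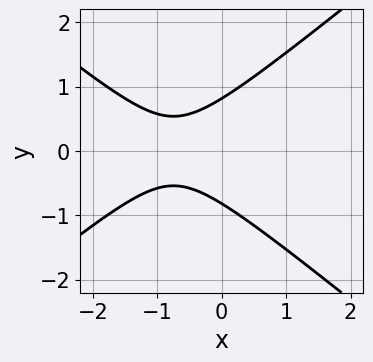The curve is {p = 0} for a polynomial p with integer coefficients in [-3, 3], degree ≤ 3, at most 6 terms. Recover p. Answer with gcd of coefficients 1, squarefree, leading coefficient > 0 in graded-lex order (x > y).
First, degree: no degree-1 curve has this shape, so deg p = 2.
Next, symmetries: mirror symmetry y ↦ −y ⇒ only even powers of y.
Then, from the visible intercepts: the curve avoids every integer x-axis point in the box.
Finally, fitting integer coefficients to these (and the overall shape) gives p.

2*x^2 - 3*y^2 + 3*x + 2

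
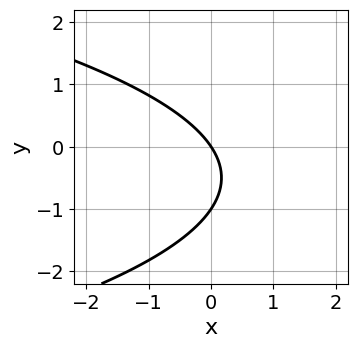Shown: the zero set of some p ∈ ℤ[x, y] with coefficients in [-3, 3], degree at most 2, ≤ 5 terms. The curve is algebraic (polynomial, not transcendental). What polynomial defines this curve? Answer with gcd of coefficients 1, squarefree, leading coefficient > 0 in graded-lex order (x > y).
2*y^2 + 3*x + 2*y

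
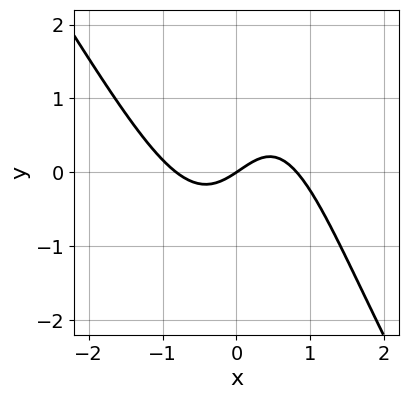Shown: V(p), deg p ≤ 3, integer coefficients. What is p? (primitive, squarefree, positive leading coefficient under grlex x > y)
deg p = 3. A generic line meets the curve in up to 3 points.
From the visible intercepts: one y-axis crossing is at y = 0; one x-axis crossing is at x = 0.
Solving for integer coefficients yields p as stated.

3*x^3 + 2*x^2*y - x*y - 2*x + 3*y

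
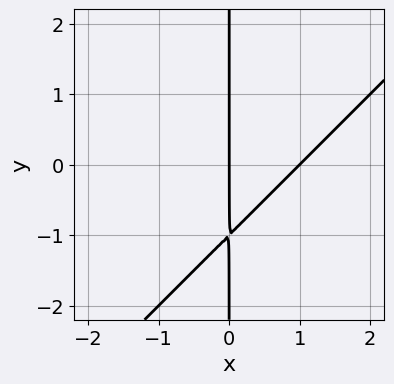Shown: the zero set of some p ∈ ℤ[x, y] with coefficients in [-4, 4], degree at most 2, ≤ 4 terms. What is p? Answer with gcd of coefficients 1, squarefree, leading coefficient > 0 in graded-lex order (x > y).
(a) deg p = 2. No degree-1 curve has this shape.
(b) From the visible intercepts: the x-axis gridline crossings are at x ∈ {0, 1}; the visible y-axis segment lies entirely on the curve.
(c) Putting this together gives p.

x^2 - x*y - x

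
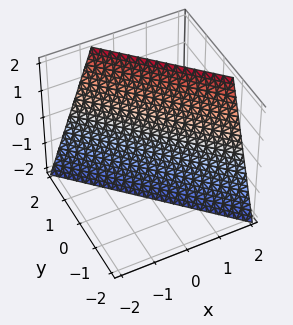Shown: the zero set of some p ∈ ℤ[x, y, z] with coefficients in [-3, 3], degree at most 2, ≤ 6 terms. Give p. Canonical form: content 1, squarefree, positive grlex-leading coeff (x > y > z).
(a) The degree is 1 — the surface is flat (a plane).
(b) Against the integer gridlines: one z-axis crossing is at z = -2.
(c) Together with the visible shape, these determine p as stated.

3*x + 3*y - z - 2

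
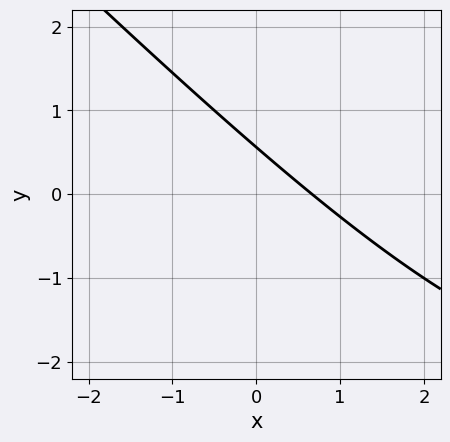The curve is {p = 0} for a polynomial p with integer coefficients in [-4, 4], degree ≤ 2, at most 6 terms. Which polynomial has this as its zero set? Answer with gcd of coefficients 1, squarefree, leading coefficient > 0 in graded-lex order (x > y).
1. deg p = 2. The shape is more complex than any degree-1 curve.
2. Matching integer coefficients to the picture gives p.

x*y + y^2 + 3*x + 3*y - 2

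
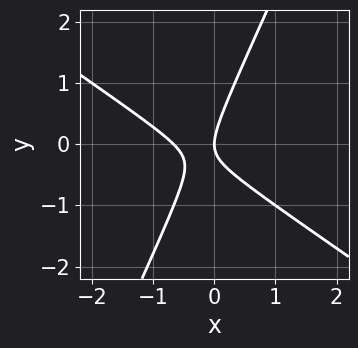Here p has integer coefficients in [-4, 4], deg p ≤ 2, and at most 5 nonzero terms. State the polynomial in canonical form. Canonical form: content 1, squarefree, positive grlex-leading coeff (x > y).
3*x^2 + 3*x*y - 2*y^2 + 2*x

First, degree: a generic line meets the curve in up to 2 points, so deg p = 2.
Then, observable constraints: one y-axis crossing is at y = 0; it crosses the x-axis at the gridline x = 0.
Finally, putting this together gives p.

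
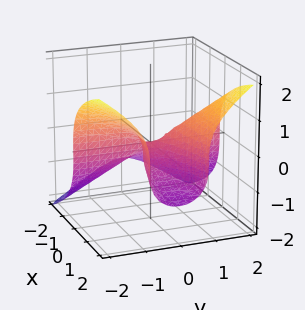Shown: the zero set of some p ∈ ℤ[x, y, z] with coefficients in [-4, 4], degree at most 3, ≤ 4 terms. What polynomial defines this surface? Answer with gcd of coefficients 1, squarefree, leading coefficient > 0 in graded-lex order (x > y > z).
3*x*y^2 - 3*z^3 - x^2

1. deg p = 3. No degree-2 surface has this shape.
2. Checking where it meets the axes: the visible y-axis segment lies entirely on the surface; it meets the x-axis at x = 0 (among the integer gridlines).
3. Assembling these constraints gives the stated polynomial.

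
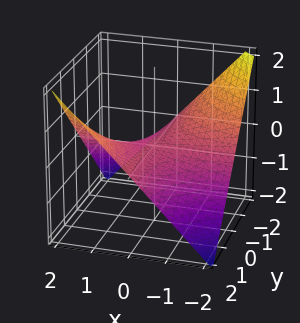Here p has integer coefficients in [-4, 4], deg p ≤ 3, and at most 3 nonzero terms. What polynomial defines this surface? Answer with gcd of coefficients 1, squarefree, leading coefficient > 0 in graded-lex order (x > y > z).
x*y - 2*z

Degree: a hyperbolic paraboloid; a quadric, so deg p = 2.
Reading off the gridlines: every point of the y-axis in the box is on the surface; every point of the x-axis in the box is on the surface; one z-axis crossing is at z = 0.
Fitting integer coefficients to these (and the overall shape) gives p.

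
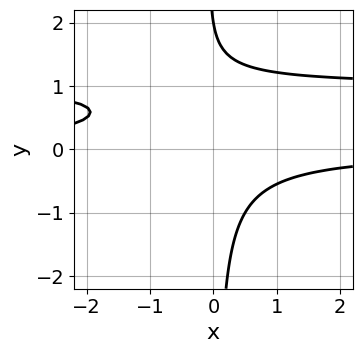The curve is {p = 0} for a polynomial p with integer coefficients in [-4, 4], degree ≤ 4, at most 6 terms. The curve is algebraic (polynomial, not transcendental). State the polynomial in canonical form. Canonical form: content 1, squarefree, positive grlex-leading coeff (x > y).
3*x*y^2 - 3*x*y + y - 2

1. The degree is 3 — a generic line meets the curve in up to 3 points.
2. From the axis intercepts and sections: it meets the y-axis at y = 2 (among the integer gridlines); the curve avoids every integer x-axis point in the box.
3. Fitting integer coefficients to these (and the overall shape) gives p.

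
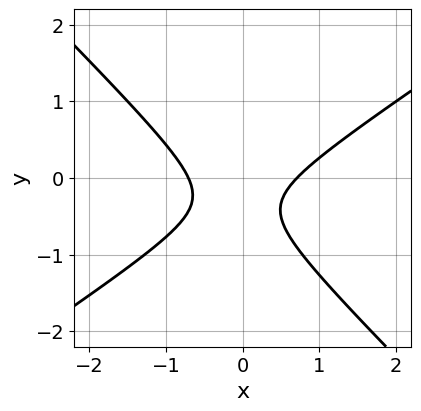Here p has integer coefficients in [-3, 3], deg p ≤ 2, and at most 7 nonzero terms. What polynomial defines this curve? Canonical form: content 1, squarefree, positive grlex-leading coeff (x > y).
Degree: no degree-1 curve has this shape, so deg p = 2.
Observable constraints: it misses every integer gridline on the y-axis.
Fitting integer coefficients to these (and the overall shape) gives p.

2*x^2 - x*y - 3*y^2 - 2*y - 1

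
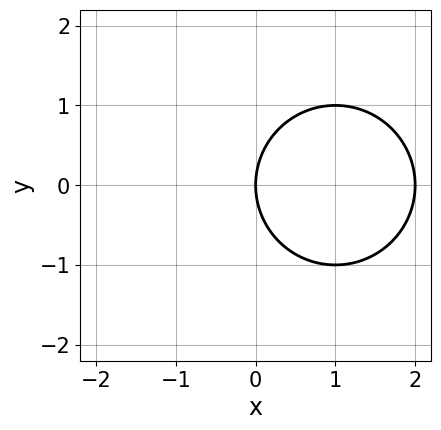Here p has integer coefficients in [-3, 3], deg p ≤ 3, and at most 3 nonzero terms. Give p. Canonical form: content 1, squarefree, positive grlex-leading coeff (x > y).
Degree: a generic line meets the curve in up to 2 points, so deg p = 2.
Symmetries: mirror symmetry y ↦ −y ⇒ only even powers of y.
Reading off the gridlines: among the integer gridlines, it crosses the x-axis at x ∈ {0, 2}; it meets the y-axis at y = 0 (among the integer gridlines).
Assembling these constraints gives the stated polynomial.

x^2 + y^2 - 2*x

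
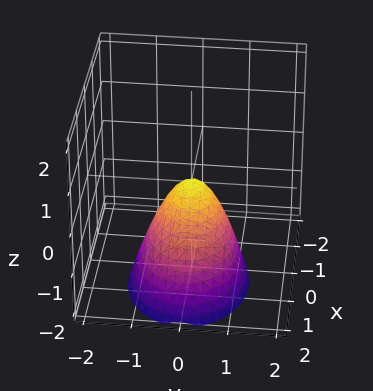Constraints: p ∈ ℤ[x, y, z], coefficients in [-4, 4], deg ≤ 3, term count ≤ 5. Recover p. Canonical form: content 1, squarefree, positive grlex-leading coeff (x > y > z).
2*x^2 + x*z + 3*y^2 + 2*z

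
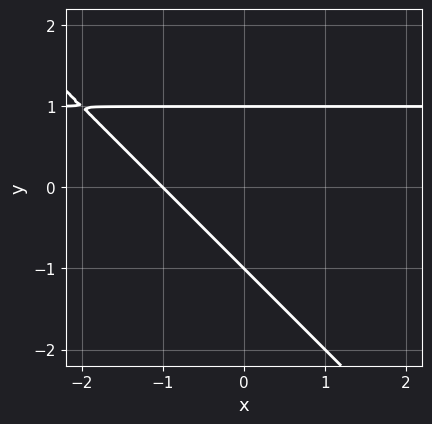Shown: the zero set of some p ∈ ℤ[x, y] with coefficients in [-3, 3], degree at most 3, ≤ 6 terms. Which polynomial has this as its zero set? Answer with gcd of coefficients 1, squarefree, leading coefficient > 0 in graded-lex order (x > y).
x*y + y^2 - x - 1

First, the degree is 2 — a generic line meets the curve in up to 2 points.
Next, against the integer gridlines: one x-axis crossing is at x = -1; among the integer gridlines, it crosses the y-axis at y ∈ {-1, 1}.
Finally, these observations pin down the coefficients.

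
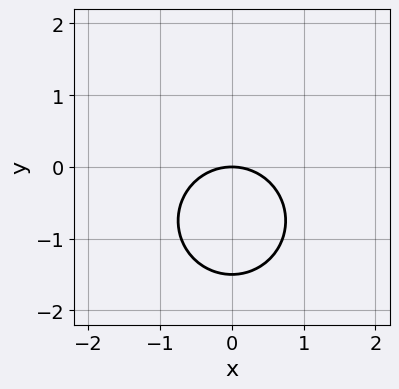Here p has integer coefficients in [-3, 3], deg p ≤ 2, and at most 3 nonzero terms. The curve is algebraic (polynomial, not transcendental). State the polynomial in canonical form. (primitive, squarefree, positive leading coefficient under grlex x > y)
2*x^2 + 2*y^2 + 3*y

(a) deg p = 2. No degree-1 curve has this shape.
(b) Symmetries: the x ↦ −x reflection is a symmetry, so x appears only in even powers.
(c) From the visible intercepts: one x-axis crossing is at x = 0; it meets the y-axis at y = 0 (among the integer gridlines).
(d) These observations pin down the coefficients.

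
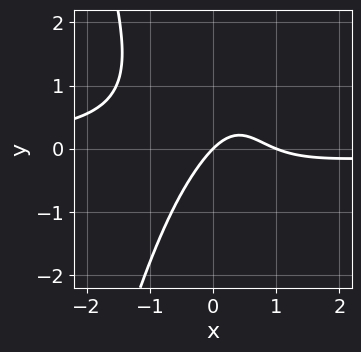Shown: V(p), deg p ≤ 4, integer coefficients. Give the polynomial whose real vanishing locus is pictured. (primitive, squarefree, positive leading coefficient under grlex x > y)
deg p = 4. A generic line meets the curve in up to 4 points.
Observable constraints: one y-axis crossing is at y = 0; the x-axis gridline crossings are at x ∈ {0, 1}.
Assembling these constraints gives the stated polynomial.

3*x^3*y + y^3 + 2*x^2 - 2*x + 2*y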